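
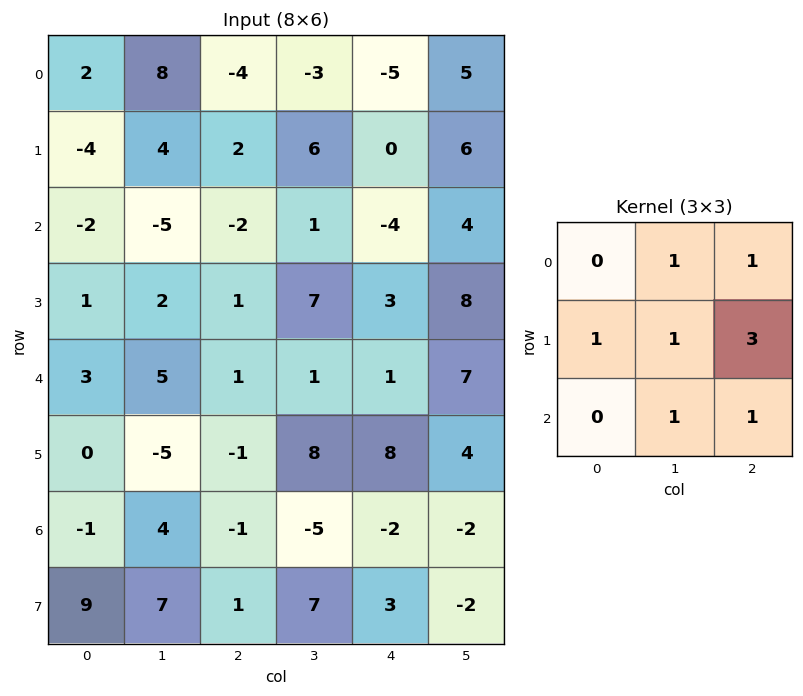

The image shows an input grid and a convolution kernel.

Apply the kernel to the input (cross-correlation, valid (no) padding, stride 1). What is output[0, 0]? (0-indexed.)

The receptive field on the input at this output position is [2 8 -4 / -4 4 2 / -2 -5 -2]. Elementwise product with the kernel and sum: 8·1 + -4·1 + -4·1 + 4·1 + 2·3 + -5·1 + -2·1.

3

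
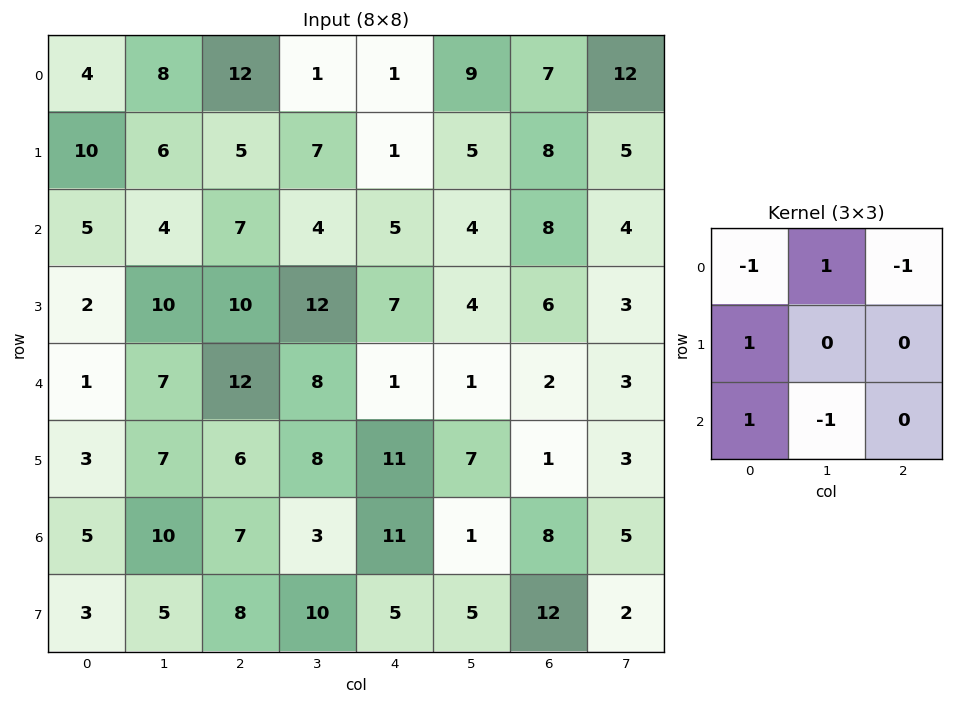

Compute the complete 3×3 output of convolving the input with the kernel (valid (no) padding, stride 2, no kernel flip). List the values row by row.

Output[0,0]: The receptive field on the input at this output position is [4 8 12 / 10 6 5 / 5 4 7]. Elementwise product with the kernel and sum: 4·-1 + 8·1 + 12·-1 + 10·1 + 5·1 + 4·-1.

3 -4 3
-12 6 -2
-8 5 19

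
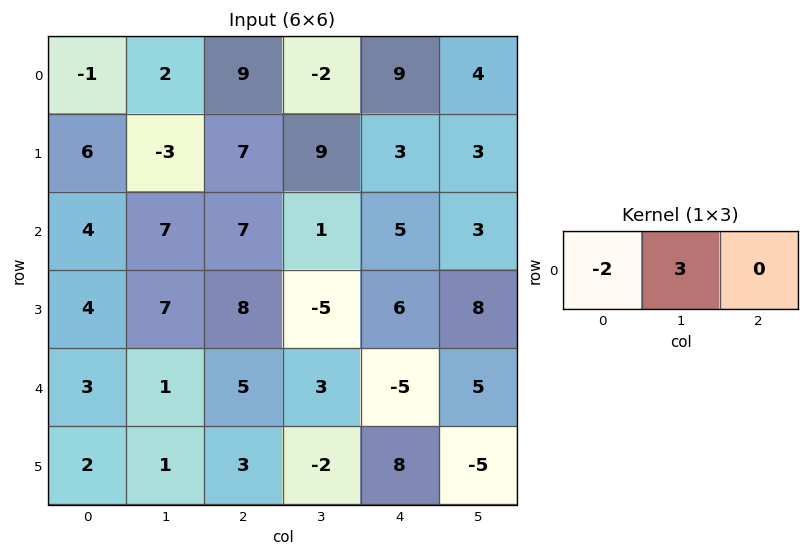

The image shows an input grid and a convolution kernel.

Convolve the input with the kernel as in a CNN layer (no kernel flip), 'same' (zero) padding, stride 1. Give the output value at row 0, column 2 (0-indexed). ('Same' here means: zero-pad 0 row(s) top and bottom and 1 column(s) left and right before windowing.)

The receptive field on the zero-padded input at this output position is [2 9 -2]. Elementwise product with the kernel and sum: 2·-2 + 9·3.

23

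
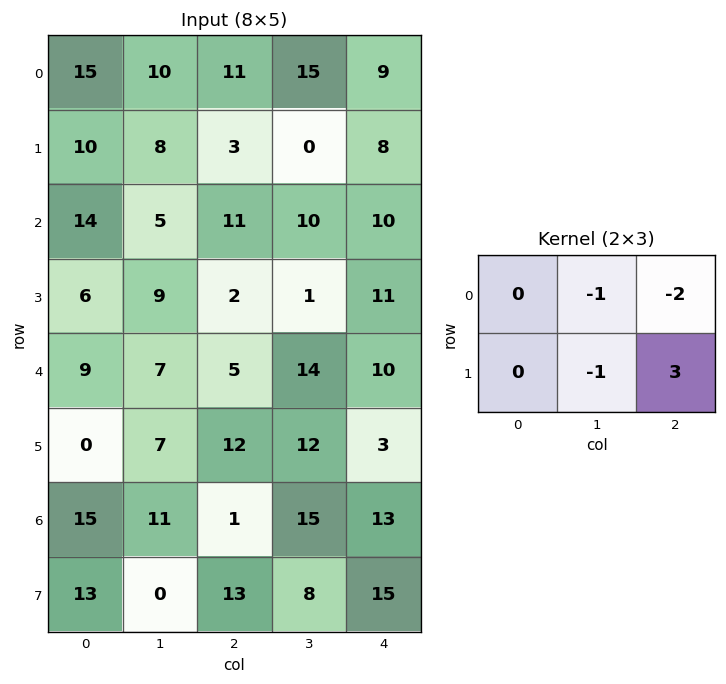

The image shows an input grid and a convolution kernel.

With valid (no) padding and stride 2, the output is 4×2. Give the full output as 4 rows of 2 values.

Output[0,0]: The receptive field on the input at this output position is [15 10 11 / 10 8 3]. Elementwise product with the kernel and sum: 10·-1 + 11·-2 + 8·-1 + 3·3.
Output[0,1]: The receptive field on the input at this output position is [11 15 9 / 3 0 8]. Elementwise product with the kernel and sum: 15·-1 + 9·-2 + 0·-1 + 8·3.

-31 -9
-30 2
12 -37
26 -4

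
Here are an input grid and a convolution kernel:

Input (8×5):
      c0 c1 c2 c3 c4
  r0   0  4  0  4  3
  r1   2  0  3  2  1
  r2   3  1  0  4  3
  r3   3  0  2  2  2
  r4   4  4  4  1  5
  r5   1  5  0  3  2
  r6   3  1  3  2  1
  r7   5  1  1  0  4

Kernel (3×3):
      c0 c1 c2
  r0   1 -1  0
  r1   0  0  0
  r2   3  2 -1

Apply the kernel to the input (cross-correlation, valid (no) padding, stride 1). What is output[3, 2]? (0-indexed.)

The receptive field on the input at this output position is [2 2 2 / 4 1 5 / 0 3 2]. Elementwise product with the kernel and sum: 2·1 + 2·-1 + 0·3 + 3·2 + 2·-1.

4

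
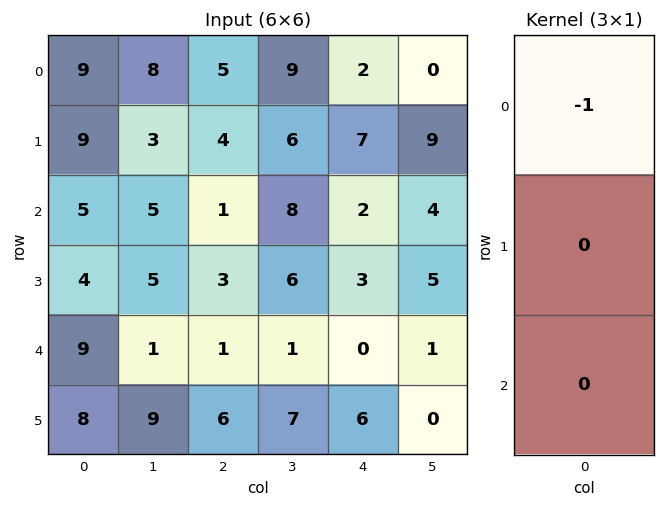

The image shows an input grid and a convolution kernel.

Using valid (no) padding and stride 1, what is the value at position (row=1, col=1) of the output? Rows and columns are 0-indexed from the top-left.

-3

The receptive field on the input at this output position is [3 / 5 / 5]. Elementwise product with the kernel and sum: 3·-1.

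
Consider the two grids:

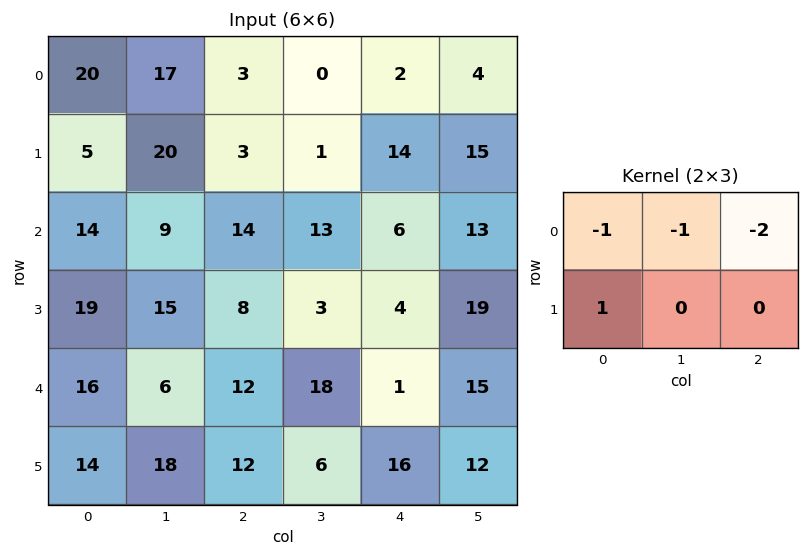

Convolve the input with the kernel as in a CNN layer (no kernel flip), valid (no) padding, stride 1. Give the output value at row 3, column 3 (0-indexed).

-27

The receptive field on the input at this output position is [3 4 19 / 18 1 15]. Elementwise product with the kernel and sum: 3·-1 + 4·-1 + 19·-2 + 18·1.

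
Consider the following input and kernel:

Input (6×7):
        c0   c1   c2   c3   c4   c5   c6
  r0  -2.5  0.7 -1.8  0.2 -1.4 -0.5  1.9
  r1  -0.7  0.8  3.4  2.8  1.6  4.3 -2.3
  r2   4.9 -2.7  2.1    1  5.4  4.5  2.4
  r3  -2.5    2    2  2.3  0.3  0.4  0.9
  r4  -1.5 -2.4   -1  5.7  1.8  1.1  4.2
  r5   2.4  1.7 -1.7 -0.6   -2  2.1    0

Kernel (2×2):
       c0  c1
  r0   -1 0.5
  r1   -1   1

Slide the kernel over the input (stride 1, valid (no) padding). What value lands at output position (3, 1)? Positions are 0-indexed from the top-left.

The receptive field on the input at this output position is [2 2 / -2.4 -1]. Elementwise product with the kernel and sum: 2·-1 + 2·0.5 + -2.4·-1 + -1·1.

0.4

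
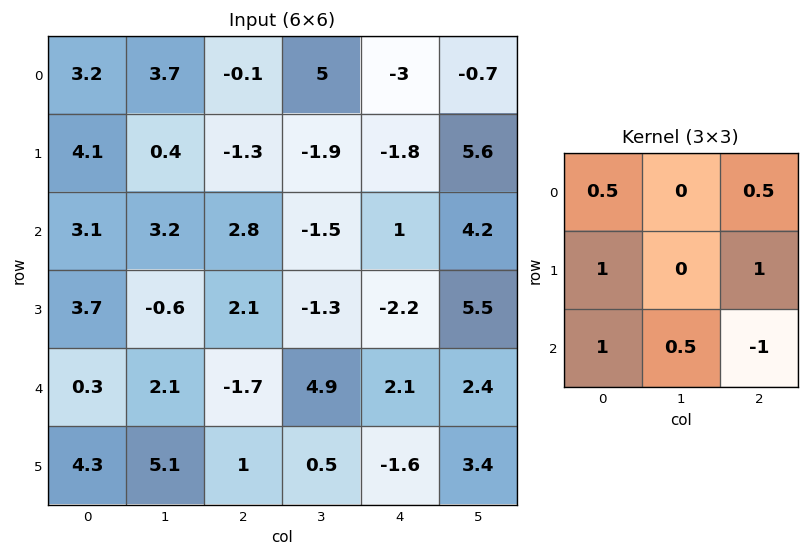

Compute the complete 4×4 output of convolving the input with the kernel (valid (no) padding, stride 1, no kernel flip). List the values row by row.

Output[0,0]: The receptive field on the input at this output position is [3.2 3.7 -0.1 / 4.1 0.4 -1.3 / 3.1 3.2 2.8]. Elementwise product with the kernel and sum: 3.2·0.5 + -0.1·0.5 + 4.1·1 + -1.3·1 + 3.1·1 + 3.2·0.5 + 2.8·-1.

6.25 8.95 -3.6 0.65
8.6 2.7 5.9 -3.35
11.8 -4.7 0.45 9.1
7.35 11.15 3.2 5.7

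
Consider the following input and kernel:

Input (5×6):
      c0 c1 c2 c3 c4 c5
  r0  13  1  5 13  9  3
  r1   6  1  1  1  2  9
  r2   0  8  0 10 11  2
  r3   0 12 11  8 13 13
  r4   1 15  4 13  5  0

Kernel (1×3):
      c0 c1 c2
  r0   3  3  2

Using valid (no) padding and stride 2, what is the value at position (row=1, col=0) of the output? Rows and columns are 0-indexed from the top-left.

24

The receptive field on the input at this output position is [0 8 0]. Elementwise product with the kernel and sum: 0·3 + 8·3 + 0·2.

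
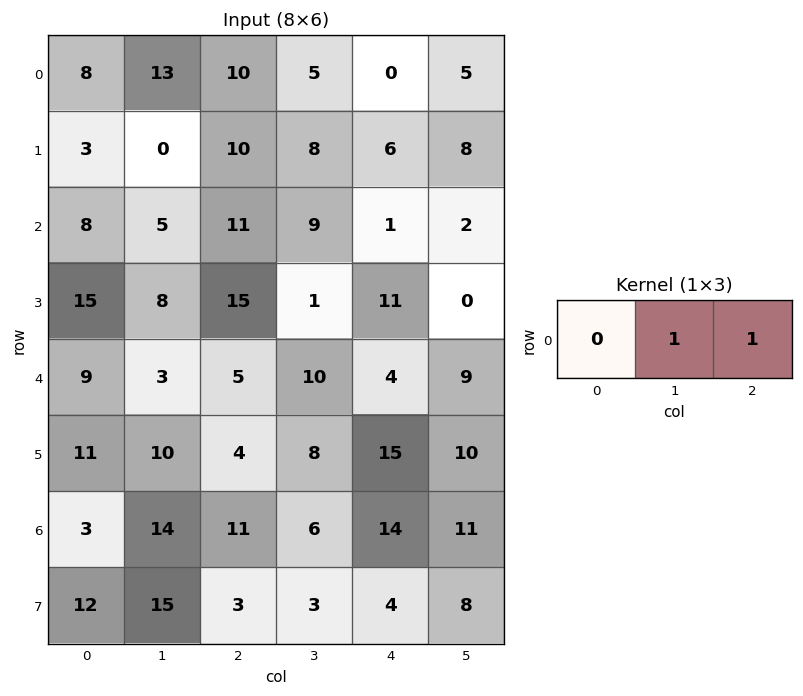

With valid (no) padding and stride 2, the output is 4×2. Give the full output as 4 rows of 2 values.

Output[0,0]: The receptive field on the input at this output position is [8 13 10]. Elementwise product with the kernel and sum: 13·1 + 10·1.

23 5
16 10
8 14
25 20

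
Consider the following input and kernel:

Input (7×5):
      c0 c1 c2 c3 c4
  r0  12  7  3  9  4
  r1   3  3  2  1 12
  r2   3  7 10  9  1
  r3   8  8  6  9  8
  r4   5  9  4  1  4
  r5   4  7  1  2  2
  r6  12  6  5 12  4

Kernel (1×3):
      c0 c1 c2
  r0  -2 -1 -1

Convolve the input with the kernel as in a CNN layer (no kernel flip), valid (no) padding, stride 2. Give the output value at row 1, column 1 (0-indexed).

-30

The receptive field on the input at this output position is [10 9 1]. Elementwise product with the kernel and sum: 10·-2 + 9·-1 + 1·-1.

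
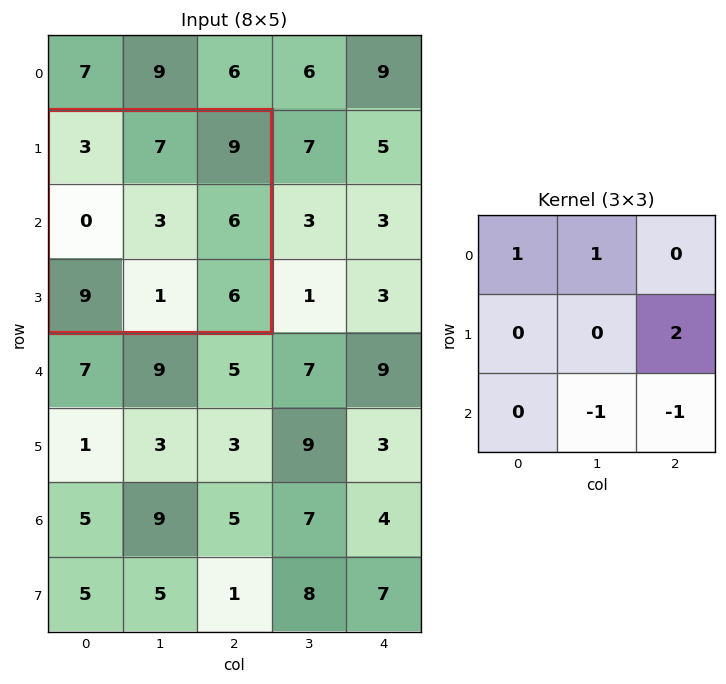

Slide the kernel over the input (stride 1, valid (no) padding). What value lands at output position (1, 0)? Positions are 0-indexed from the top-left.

The receptive field on the input at this output position is [3 7 9 / 0 3 6 / 9 1 6]. Elementwise product with the kernel and sum: 3·1 + 7·1 + 6·2 + 1·-1 + 6·-1.

15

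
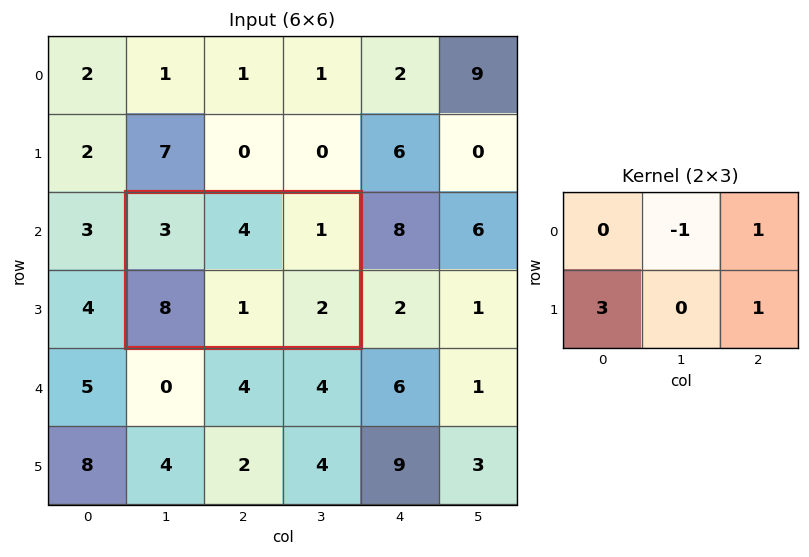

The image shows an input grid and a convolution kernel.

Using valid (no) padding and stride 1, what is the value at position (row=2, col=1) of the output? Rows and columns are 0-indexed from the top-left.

The receptive field on the input at this output position is [3 4 1 / 8 1 2]. Elementwise product with the kernel and sum: 4·-1 + 1·1 + 8·3 + 2·1.

23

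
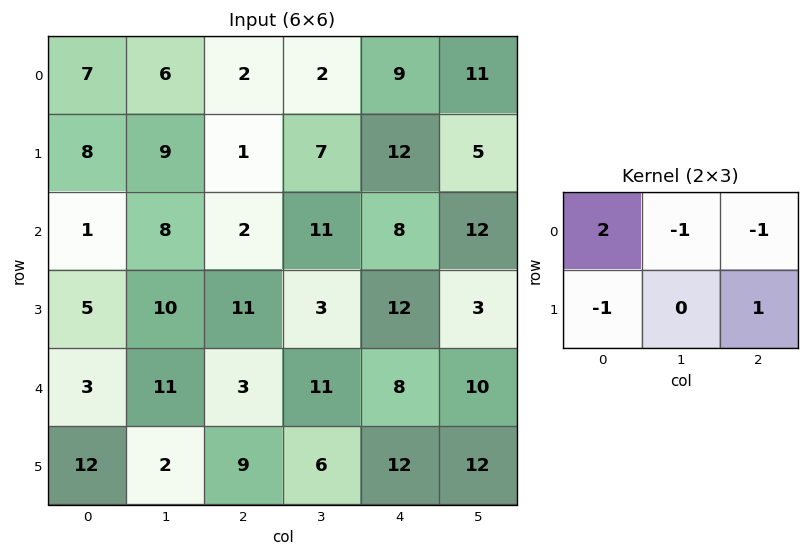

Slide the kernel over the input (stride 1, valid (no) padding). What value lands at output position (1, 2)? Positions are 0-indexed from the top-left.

-11

The receptive field on the input at this output position is [1 7 12 / 2 11 8]. Elementwise product with the kernel and sum: 1·2 + 7·-1 + 12·-1 + 2·-1 + 8·1.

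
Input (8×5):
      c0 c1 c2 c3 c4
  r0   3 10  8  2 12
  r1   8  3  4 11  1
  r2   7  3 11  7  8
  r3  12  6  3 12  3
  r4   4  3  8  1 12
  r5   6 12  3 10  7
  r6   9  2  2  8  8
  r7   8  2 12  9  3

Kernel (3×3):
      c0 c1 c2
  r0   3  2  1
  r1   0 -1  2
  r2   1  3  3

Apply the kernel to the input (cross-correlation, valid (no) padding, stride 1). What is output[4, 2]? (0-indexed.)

The receptive field on the input at this output position is [8 1 12 / 3 10 7 / 2 8 8]. Elementwise product with the kernel and sum: 8·3 + 1·2 + 12·1 + 10·-1 + 7·2 + 2·1 + 8·3 + 8·3.

92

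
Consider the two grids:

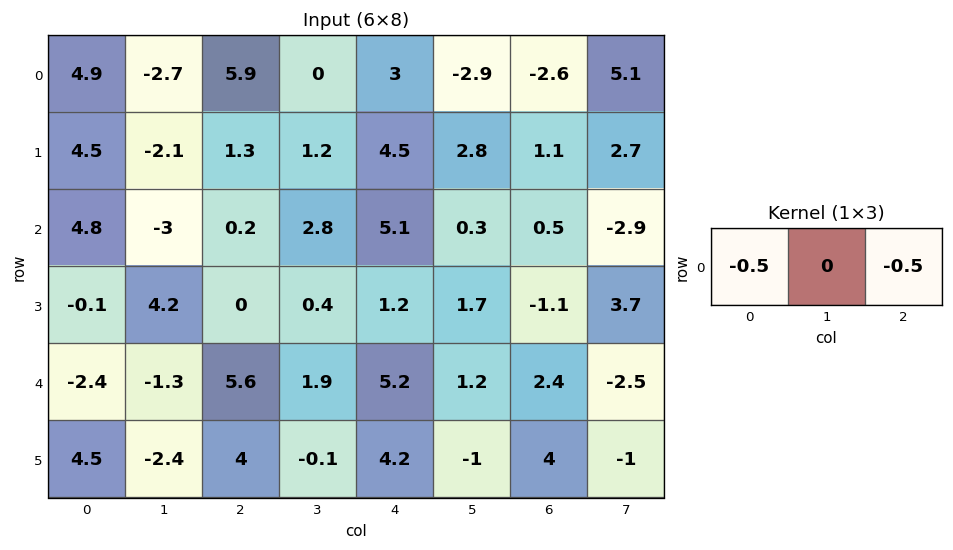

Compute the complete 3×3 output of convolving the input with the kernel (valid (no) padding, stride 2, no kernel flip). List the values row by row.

-5.4 -4.45 -0.2
-2.5 -2.65 -2.8
-1.6 -5.4 -3.8

Output[0,0]: The receptive field on the input at this output position is [4.9 -2.7 5.9]. Elementwise product with the kernel and sum: 4.9·-0.5 + 5.9·-0.5.
Output[0,1]: The receptive field on the input at this output position is [5.9 0 3]. Elementwise product with the kernel and sum: 5.9·-0.5 + 3·-0.5.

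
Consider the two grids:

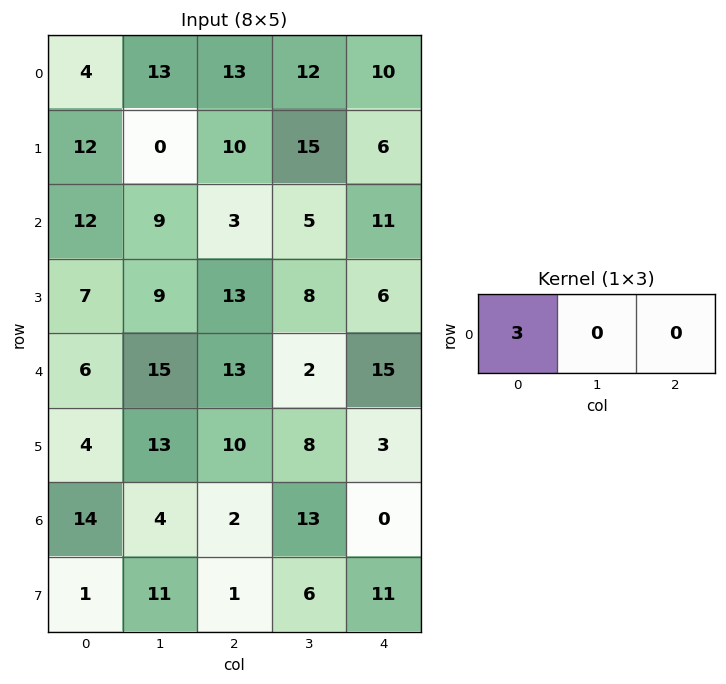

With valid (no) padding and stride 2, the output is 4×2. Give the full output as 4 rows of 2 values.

12 39
36 9
18 39
42 6

Output[0,0]: The receptive field on the input at this output position is [4 13 13]. Elementwise product with the kernel and sum: 4·3.
Output[0,1]: The receptive field on the input at this output position is [13 12 10]. Elementwise product with the kernel and sum: 13·3.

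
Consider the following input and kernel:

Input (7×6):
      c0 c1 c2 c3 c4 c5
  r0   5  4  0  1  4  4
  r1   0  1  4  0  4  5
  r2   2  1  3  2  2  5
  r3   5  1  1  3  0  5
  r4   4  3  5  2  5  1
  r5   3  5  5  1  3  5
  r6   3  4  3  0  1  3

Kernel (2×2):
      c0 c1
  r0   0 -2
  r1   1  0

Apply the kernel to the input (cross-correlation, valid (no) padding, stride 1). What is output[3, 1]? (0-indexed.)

The receptive field on the input at this output position is [1 1 / 3 5]. Elementwise product with the kernel and sum: 1·-2 + 3·1.

1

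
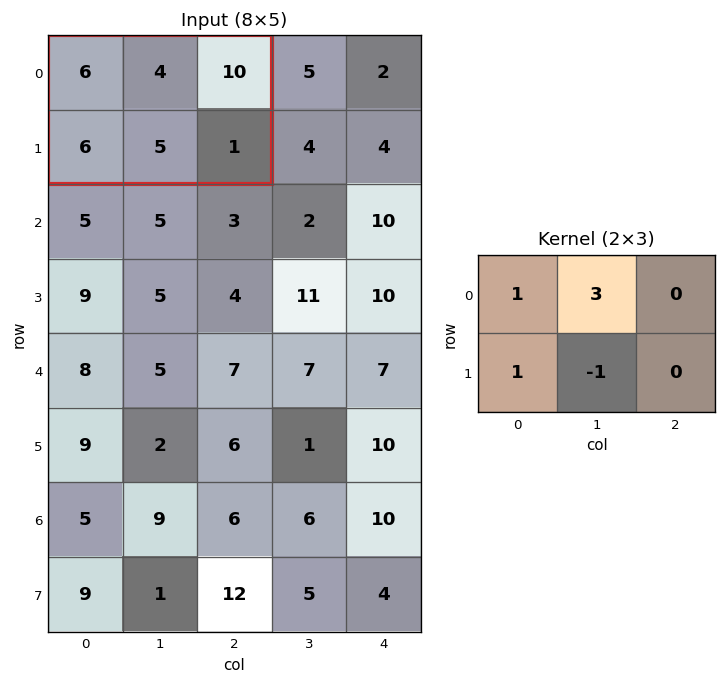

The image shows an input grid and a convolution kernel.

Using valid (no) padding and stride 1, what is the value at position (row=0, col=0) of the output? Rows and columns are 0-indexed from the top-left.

The receptive field on the input at this output position is [6 4 10 / 6 5 1]. Elementwise product with the kernel and sum: 6·1 + 4·3 + 6·1 + 5·-1.

19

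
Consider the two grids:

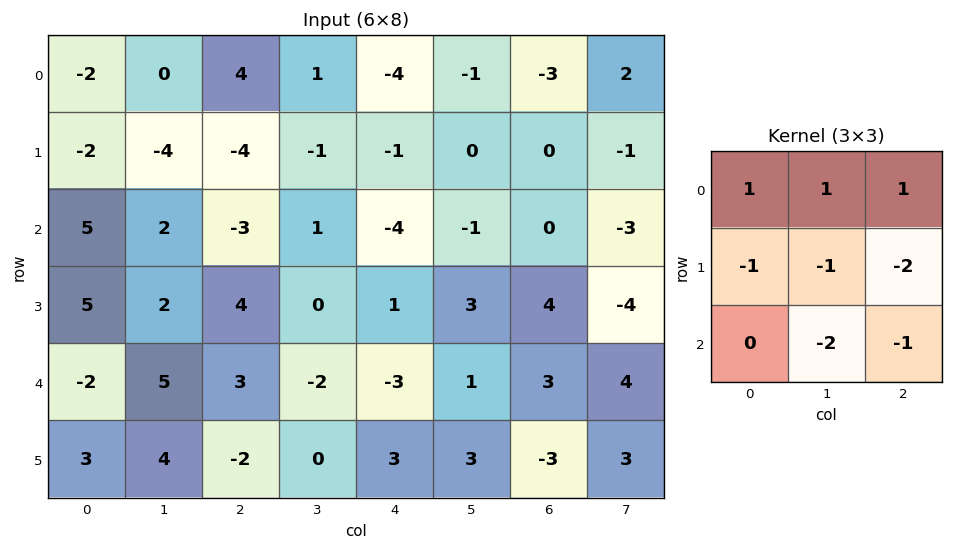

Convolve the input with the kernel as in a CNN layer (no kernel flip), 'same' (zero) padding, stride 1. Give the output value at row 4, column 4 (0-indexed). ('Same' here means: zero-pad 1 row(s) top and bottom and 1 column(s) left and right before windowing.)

-2

The receptive field on the zero-padded input at this output position is [0 1 3 / -2 -3 1 / 0 3 3]. Elementwise product with the kernel and sum: 0·1 + 1·1 + 3·1 + -2·-1 + -3·-1 + 1·-2 + 3·-2 + 3·-1.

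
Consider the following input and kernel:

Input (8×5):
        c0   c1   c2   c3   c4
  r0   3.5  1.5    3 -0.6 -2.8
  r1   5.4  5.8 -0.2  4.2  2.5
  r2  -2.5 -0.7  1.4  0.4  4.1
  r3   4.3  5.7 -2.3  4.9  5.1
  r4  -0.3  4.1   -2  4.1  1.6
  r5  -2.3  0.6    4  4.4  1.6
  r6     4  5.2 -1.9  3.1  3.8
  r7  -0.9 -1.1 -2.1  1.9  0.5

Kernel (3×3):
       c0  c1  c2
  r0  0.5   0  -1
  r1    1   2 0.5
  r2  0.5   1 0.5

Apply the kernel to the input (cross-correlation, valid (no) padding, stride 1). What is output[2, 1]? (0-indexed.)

The receptive field on the input at this output position is [-0.7 1.4 0.4 / 5.7 -2.3 4.9 / 4.1 -2 4.1]. Elementwise product with the kernel and sum: -0.7·0.5 + 0.4·-1 + 5.7·1 + -2.3·2 + 4.9·0.5 + 4.1·0.5 + -2·1 + 4.1·0.5.

4.9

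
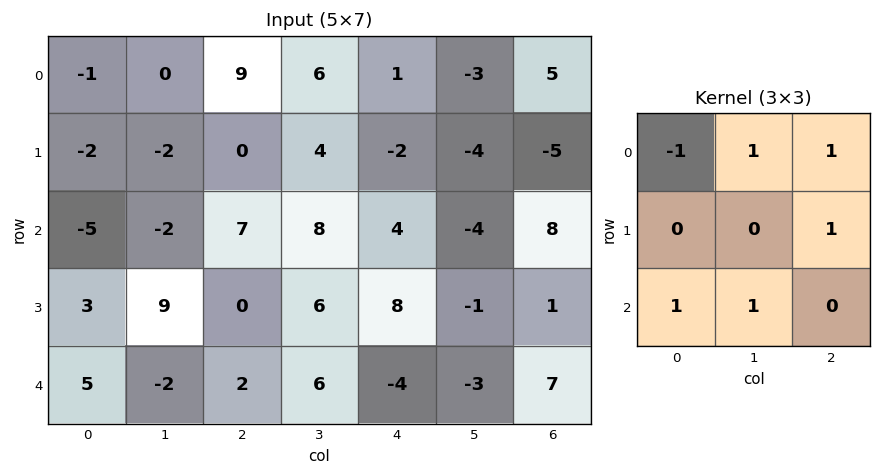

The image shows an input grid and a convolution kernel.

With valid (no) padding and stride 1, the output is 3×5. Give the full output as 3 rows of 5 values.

Output[0,0]: The receptive field on the input at this output position is [-1 0 9 / -2 -2 0 / -5 -2 7]. Elementwise product with the kernel and sum: -1·-1 + 0·1 + 9·1 + 0·1 + -5·1 + -2·1.

3 24 11 0 -4
19 23 12 0 8
13 23 21 -7 -6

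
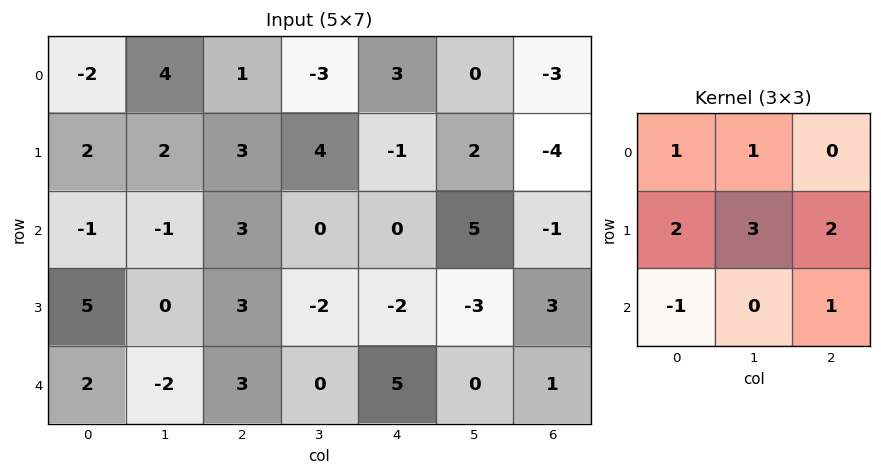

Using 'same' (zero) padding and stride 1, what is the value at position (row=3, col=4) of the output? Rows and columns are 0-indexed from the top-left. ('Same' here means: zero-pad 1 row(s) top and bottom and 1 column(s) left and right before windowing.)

-16

The receptive field on the zero-padded input at this output position is [0 0 5 / -2 -2 -3 / 0 5 0]. Elementwise product with the kernel and sum: 0·1 + 0·1 + -2·2 + -2·3 + -3·2 + 0·-1 + 0·1.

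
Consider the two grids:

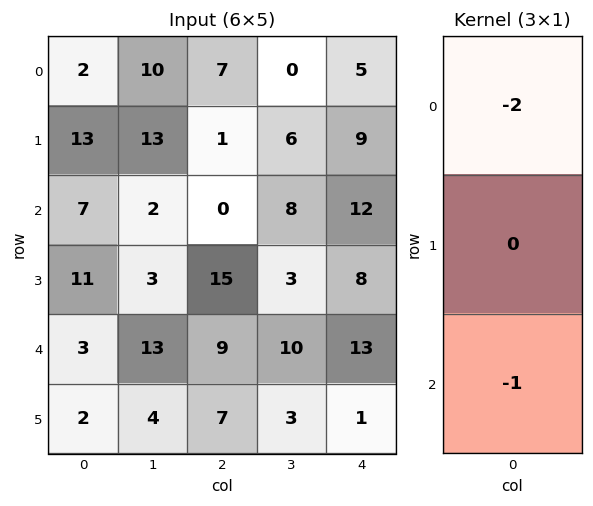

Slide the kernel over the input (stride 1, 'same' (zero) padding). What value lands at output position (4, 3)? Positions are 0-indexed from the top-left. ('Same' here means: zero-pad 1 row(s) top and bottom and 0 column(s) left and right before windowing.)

The receptive field on the zero-padded input at this output position is [3 / 10 / 3]. Elementwise product with the kernel and sum: 3·-2 + 3·-1.

-9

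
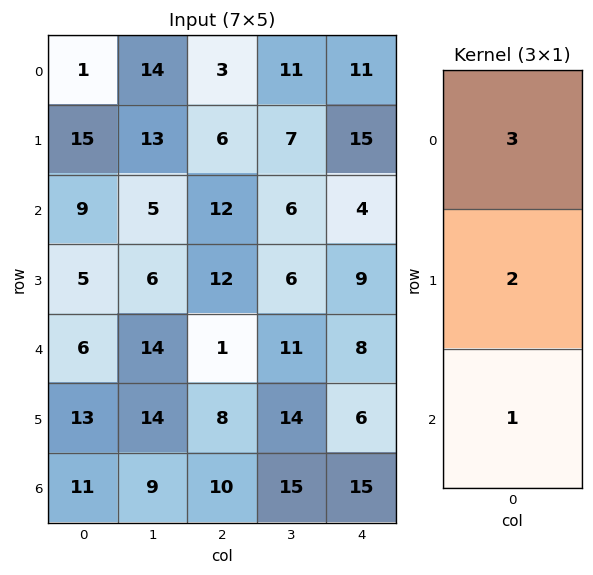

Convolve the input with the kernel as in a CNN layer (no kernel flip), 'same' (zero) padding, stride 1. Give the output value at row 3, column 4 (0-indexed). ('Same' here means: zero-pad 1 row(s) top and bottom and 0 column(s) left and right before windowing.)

The receptive field on the zero-padded input at this output position is [4 / 9 / 8]. Elementwise product with the kernel and sum: 4·3 + 9·2 + 8·1.

38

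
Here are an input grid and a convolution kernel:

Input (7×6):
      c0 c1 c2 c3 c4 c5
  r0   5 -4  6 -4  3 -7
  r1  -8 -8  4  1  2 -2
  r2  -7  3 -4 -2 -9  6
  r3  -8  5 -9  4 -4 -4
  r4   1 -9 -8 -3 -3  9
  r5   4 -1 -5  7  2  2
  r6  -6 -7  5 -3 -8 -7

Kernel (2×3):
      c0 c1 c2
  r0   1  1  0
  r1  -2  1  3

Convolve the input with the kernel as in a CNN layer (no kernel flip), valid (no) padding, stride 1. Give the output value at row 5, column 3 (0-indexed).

The receptive field on the input at this output position is [7 2 2 / -3 -8 -7]. Elementwise product with the kernel and sum: 7·1 + 2·1 + -3·-2 + -8·1 + -7·3.

-14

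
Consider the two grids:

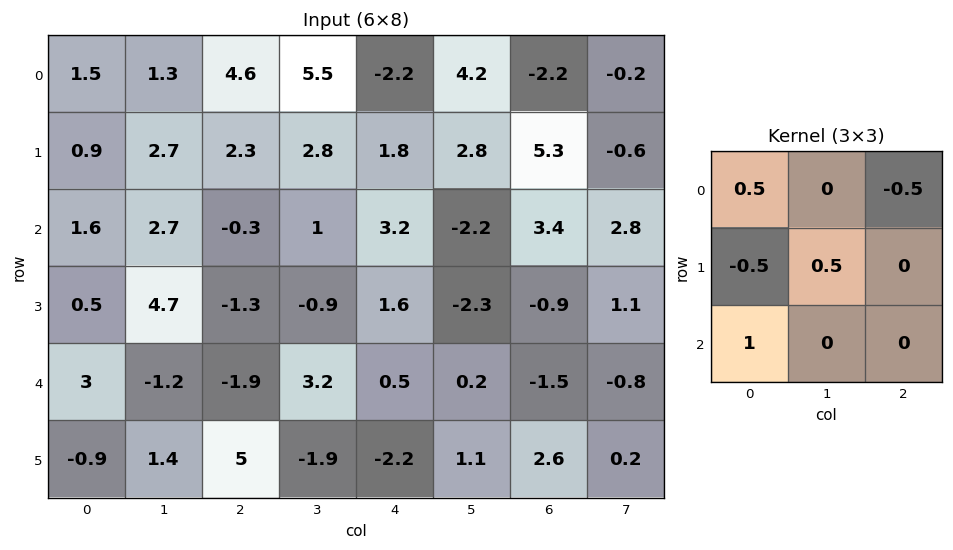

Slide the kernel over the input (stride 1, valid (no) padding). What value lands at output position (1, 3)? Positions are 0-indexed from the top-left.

0.2

The receptive field on the input at this output position is [2.8 1.8 2.8 / 1 3.2 -2.2 / -0.9 1.6 -2.3]. Elementwise product with the kernel and sum: 2.8·0.5 + 2.8·-0.5 + 1·-0.5 + 3.2·0.5 + -0.9·1.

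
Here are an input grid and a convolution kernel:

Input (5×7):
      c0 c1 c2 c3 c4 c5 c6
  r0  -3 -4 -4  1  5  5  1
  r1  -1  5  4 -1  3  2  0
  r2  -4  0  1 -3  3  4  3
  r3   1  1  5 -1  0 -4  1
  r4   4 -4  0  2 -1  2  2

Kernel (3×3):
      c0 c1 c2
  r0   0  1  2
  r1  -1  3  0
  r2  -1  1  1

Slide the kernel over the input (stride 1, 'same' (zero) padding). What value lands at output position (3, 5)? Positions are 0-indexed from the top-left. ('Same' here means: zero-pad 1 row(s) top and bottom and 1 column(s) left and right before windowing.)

The receptive field on the zero-padded input at this output position is [3 4 3 / 0 -4 1 / -1 2 2]. Elementwise product with the kernel and sum: 4·1 + 3·2 + 0·-1 + -4·3 + -1·-1 + 2·1 + 2·1.

3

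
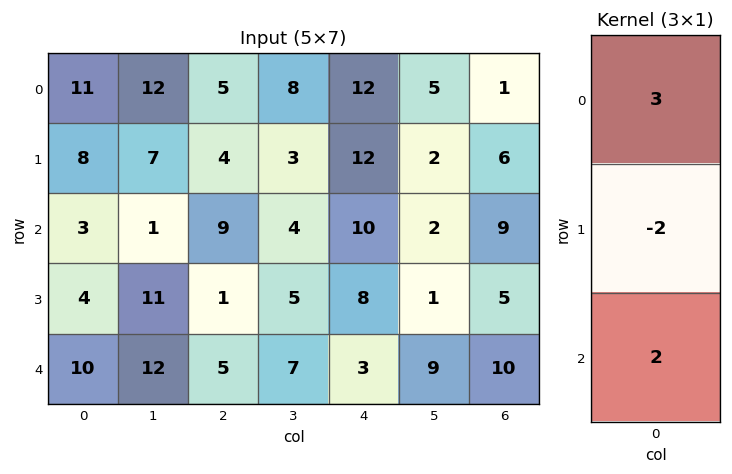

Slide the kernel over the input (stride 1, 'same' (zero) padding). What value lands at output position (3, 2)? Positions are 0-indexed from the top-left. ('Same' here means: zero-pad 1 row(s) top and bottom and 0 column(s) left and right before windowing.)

The receptive field on the zero-padded input at this output position is [9 / 1 / 5]. Elementwise product with the kernel and sum: 9·3 + 1·-2 + 5·2.

35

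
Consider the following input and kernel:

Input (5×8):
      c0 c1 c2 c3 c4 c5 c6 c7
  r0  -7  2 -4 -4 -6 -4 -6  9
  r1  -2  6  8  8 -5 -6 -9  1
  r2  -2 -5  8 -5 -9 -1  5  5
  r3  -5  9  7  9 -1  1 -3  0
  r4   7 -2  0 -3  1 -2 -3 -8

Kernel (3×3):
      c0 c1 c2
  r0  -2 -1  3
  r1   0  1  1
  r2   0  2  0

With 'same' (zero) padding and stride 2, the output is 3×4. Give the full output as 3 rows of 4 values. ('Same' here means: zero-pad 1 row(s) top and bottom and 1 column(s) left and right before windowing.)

-9 8 -20 -15
3 21 -41 28
37 -1 -15 -10

Output[0,0]: The receptive field on the zero-padded input at this output position is [0 0 0 / 0 -7 2 / 0 -2 6]. Elementwise product with the kernel and sum: 0·-2 + 0·-1 + 0·3 + -7·1 + 2·1 + -2·2.
Output[0,1]: The receptive field on the zero-padded input at this output position is [0 0 0 / 2 -4 -4 / 6 8 8]. Elementwise product with the kernel and sum: 0·-2 + 0·-1 + 0·3 + -4·1 + -4·1 + 8·2.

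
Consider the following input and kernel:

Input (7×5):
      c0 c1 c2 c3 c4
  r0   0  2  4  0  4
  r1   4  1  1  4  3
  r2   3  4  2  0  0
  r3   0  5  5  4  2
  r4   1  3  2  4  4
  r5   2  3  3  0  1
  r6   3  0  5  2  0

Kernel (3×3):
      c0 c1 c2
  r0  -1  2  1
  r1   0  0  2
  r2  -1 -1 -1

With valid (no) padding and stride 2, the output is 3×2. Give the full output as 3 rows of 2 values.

1 4
11 -8
5 5

Output[0,0]: The receptive field on the input at this output position is [0 2 4 / 4 1 1 / 3 4 2]. Elementwise product with the kernel and sum: 0·-1 + 2·2 + 4·1 + 1·2 + 3·-1 + 4·-1 + 2·-1.
Output[0,1]: The receptive field on the input at this output position is [4 0 4 / 1 4 3 / 2 0 0]. Elementwise product with the kernel and sum: 4·-1 + 0·2 + 4·1 + 3·2 + 2·-1 + 0·-1 + 0·-1.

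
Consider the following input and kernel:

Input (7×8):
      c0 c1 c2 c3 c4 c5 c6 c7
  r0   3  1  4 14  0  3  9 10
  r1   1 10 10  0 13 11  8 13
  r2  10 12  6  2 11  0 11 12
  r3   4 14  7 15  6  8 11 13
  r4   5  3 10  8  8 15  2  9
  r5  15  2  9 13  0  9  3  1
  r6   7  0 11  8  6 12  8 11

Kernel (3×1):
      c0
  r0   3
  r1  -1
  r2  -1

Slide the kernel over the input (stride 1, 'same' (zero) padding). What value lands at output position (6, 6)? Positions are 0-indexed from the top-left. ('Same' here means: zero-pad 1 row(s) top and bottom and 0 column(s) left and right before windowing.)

1

The receptive field on the zero-padded input at this output position is [3 / 8 / 0]. Elementwise product with the kernel and sum: 3·3 + 8·-1 + 0·-1.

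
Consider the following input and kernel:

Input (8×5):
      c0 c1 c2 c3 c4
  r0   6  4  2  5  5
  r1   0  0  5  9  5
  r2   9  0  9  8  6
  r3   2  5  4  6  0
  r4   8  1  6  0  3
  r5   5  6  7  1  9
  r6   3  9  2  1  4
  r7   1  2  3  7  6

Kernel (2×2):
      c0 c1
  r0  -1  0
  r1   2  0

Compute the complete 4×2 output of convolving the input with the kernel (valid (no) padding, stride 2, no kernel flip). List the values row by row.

Output[0,0]: The receptive field on the input at this output position is [6 4 / 0 0]. Elementwise product with the kernel and sum: 6·-1 + 0·2.

-6 8
-5 -1
2 8
-1 4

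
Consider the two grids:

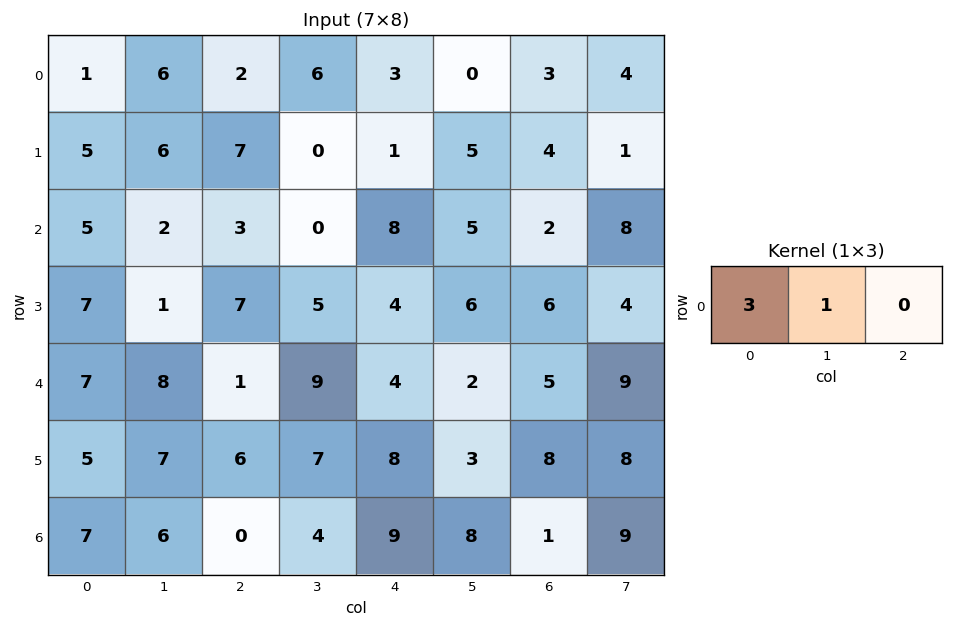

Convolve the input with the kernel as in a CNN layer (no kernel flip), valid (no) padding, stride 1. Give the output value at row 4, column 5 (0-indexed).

11

The receptive field on the input at this output position is [2 5 9]. Elementwise product with the kernel and sum: 2·3 + 5·1.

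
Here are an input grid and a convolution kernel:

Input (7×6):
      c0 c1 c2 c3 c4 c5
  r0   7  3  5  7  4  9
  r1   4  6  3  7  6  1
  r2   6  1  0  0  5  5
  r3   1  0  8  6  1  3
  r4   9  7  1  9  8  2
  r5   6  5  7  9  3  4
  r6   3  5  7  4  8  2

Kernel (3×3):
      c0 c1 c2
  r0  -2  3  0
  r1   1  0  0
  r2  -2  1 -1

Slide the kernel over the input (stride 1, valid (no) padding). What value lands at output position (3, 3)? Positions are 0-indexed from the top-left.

-19

The receptive field on the input at this output position is [6 1 3 / 9 8 2 / 9 3 4]. Elementwise product with the kernel and sum: 6·-2 + 1·3 + 9·1 + 9·-2 + 3·1 + 4·-1.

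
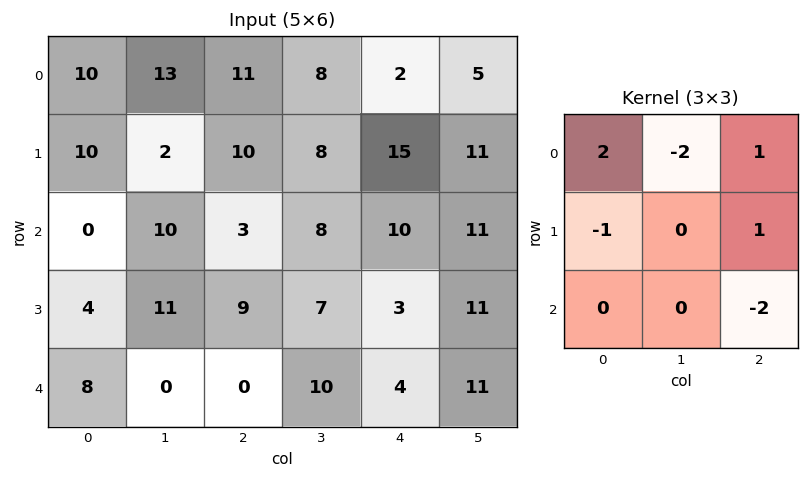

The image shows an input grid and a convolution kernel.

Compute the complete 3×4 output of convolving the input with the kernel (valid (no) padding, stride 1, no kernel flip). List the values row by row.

Output[0,0]: The receptive field on the input at this output position is [10 13 11 / 10 2 10 / 0 10 3]. Elementwise product with the kernel and sum: 10·2 + 13·-2 + 11·1 + 10·-1 + 10·1 + 3·-2.

-1 2 -7 -2
11 -24 20 -22
-12 -2 -14 -11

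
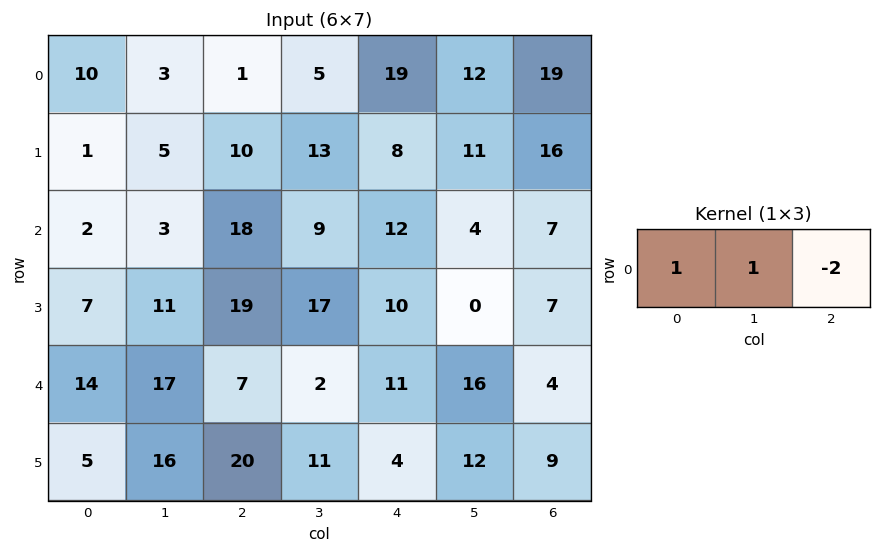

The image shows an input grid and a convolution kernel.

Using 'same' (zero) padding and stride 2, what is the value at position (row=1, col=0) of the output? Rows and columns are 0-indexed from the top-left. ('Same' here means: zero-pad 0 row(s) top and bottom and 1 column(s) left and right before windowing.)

The receptive field on the zero-padded input at this output position is [0 2 3]. Elementwise product with the kernel and sum: 0·1 + 2·1 + 3·-2.

-4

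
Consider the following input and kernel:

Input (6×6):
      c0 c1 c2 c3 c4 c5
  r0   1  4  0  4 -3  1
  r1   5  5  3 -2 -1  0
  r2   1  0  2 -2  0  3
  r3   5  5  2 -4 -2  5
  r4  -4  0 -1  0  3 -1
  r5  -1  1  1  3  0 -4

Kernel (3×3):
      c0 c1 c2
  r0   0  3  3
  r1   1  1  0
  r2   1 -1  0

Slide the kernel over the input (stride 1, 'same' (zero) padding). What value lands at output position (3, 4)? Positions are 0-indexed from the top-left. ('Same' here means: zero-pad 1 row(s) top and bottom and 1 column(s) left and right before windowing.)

The receptive field on the zero-padded input at this output position is [-2 0 3 / -4 -2 5 / 0 3 -1]. Elementwise product with the kernel and sum: 0·3 + 3·3 + -4·1 + -2·1 + 0·1 + 3·-1.

0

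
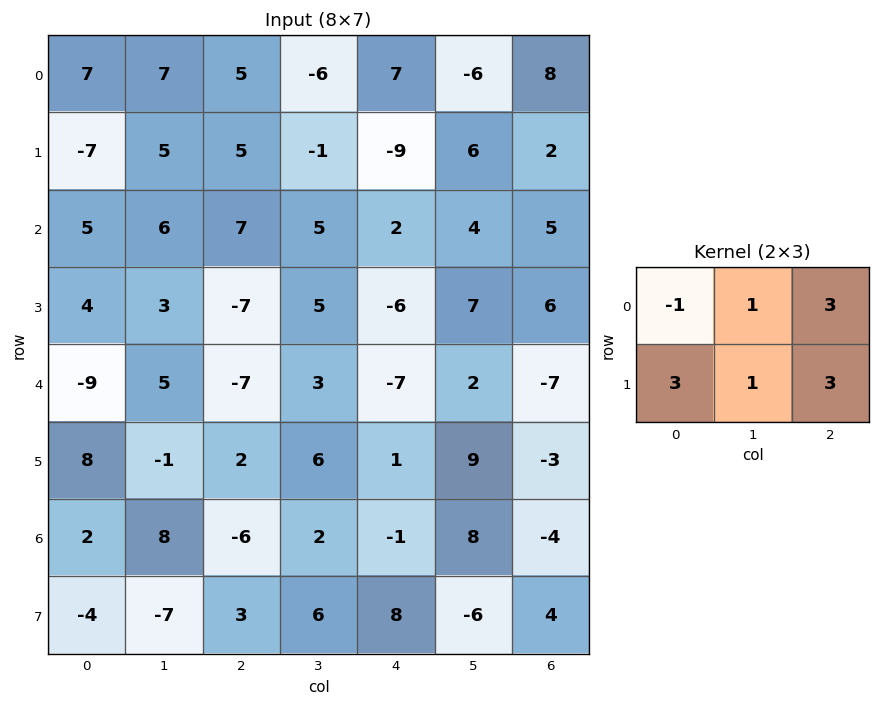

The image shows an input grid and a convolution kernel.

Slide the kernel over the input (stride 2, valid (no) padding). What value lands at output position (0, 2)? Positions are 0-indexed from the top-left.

-4

The receptive field on the input at this output position is [7 -6 8 / -9 6 2]. Elementwise product with the kernel and sum: 7·-1 + -6·1 + 8·3 + -9·3 + 6·1 + 2·3.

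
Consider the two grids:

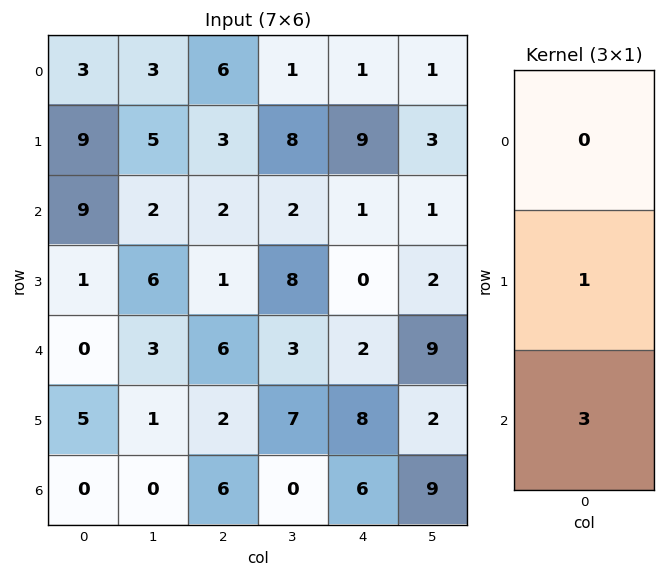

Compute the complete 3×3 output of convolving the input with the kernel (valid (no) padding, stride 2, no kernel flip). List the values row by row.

36 9 12
1 19 6
5 20 26

Output[0,0]: The receptive field on the input at this output position is [3 / 9 / 9]. Elementwise product with the kernel and sum: 9·1 + 9·3.
Output[0,1]: The receptive field on the input at this output position is [6 / 3 / 2]. Elementwise product with the kernel and sum: 3·1 + 2·3.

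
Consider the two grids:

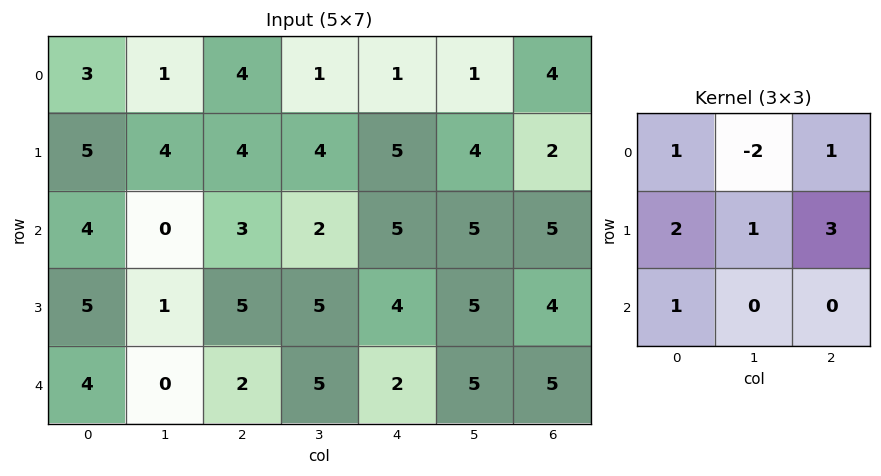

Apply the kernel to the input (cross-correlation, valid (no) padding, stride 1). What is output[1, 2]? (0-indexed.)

29

The receptive field on the input at this output position is [4 4 5 / 3 2 5 / 5 5 4]. Elementwise product with the kernel and sum: 4·1 + 4·-2 + 5·1 + 3·2 + 2·1 + 5·3 + 5·1.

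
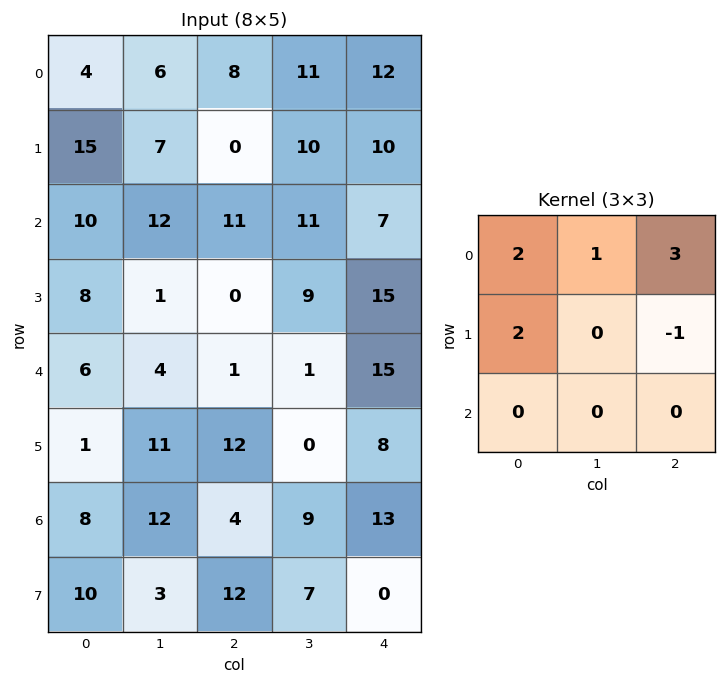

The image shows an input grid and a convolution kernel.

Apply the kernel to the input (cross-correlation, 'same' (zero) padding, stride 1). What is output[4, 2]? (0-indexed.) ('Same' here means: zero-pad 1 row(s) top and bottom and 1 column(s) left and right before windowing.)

36

The receptive field on the zero-padded input at this output position is [1 0 9 / 4 1 1 / 11 12 0]. Elementwise product with the kernel and sum: 1·2 + 0·1 + 9·3 + 4·2 + 1·-1.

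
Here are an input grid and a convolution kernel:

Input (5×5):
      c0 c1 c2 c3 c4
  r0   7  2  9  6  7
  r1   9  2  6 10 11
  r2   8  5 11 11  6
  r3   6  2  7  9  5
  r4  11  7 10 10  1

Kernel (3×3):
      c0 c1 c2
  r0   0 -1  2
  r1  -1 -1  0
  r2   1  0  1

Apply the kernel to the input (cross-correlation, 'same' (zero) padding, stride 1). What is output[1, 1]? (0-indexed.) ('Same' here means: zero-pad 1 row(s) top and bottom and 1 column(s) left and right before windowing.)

The receptive field on the zero-padded input at this output position is [7 2 9 / 9 2 6 / 8 5 11]. Elementwise product with the kernel and sum: 2·-1 + 9·2 + 9·-1 + 2·-1 + 8·1 + 11·1.

24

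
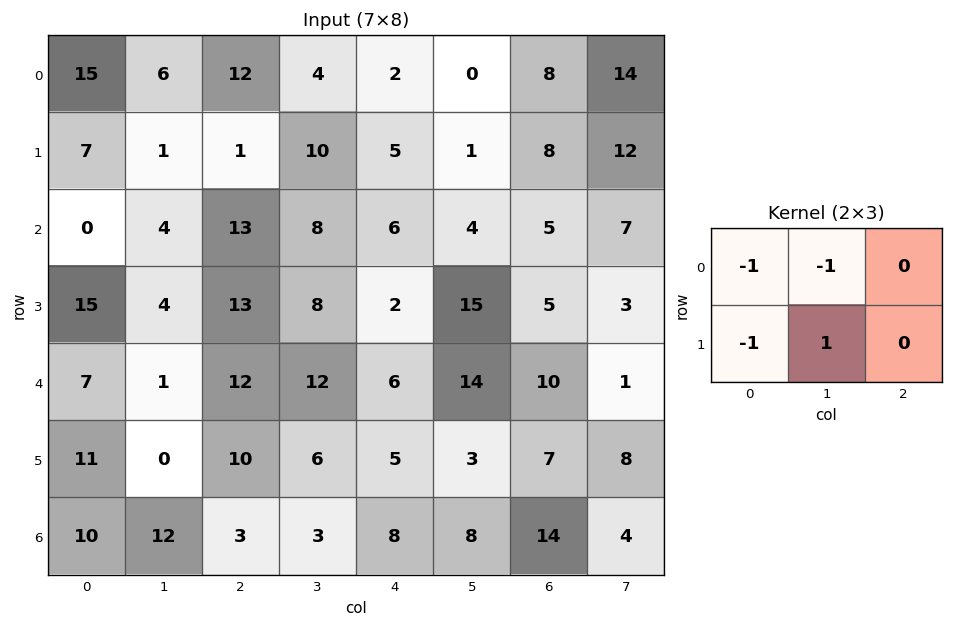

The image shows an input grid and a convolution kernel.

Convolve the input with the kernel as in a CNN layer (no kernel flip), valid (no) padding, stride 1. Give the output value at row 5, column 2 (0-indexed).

The receptive field on the input at this output position is [10 6 5 / 3 3 8]. Elementwise product with the kernel and sum: 10·-1 + 6·-1 + 3·-1 + 3·1.

-16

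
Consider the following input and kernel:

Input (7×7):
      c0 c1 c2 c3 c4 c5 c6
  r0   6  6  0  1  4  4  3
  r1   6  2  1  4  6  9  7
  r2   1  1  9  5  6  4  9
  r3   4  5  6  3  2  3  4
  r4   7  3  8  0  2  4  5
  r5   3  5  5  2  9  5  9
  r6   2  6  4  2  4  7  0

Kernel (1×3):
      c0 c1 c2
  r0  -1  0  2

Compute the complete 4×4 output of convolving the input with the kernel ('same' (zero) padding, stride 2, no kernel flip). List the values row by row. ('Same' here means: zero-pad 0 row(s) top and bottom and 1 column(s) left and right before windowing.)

12 -4 7 -4
2 9 3 -4
6 -3 8 -4
12 -2 12 -7

Output[0,0]: The receptive field on the zero-padded input at this output position is [0 6 6]. Elementwise product with the kernel and sum: 0·-1 + 6·2.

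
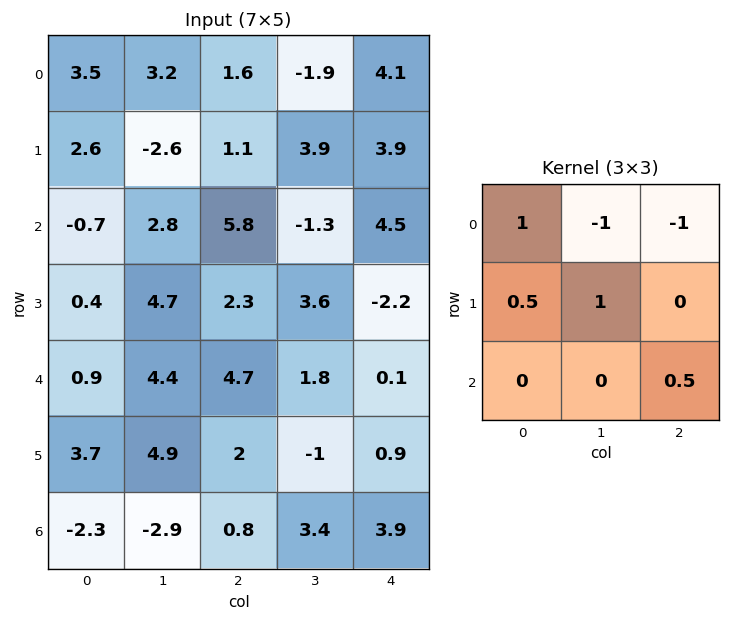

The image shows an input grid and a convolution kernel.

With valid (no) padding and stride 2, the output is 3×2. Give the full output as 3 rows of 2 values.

Output[0,0]: The receptive field on the input at this output position is [3.5 3.2 1.6 / 2.6 -2.6 1.1 / -0.7 2.8 5.8]. Elementwise product with the kernel and sum: 3.5·1 + 3.2·-1 + 1.6·-1 + 2.6·0.5 + -2.6·1 + 5.8·0.5.

0.3 6.1
-2.05 7.4
-1.05 4.75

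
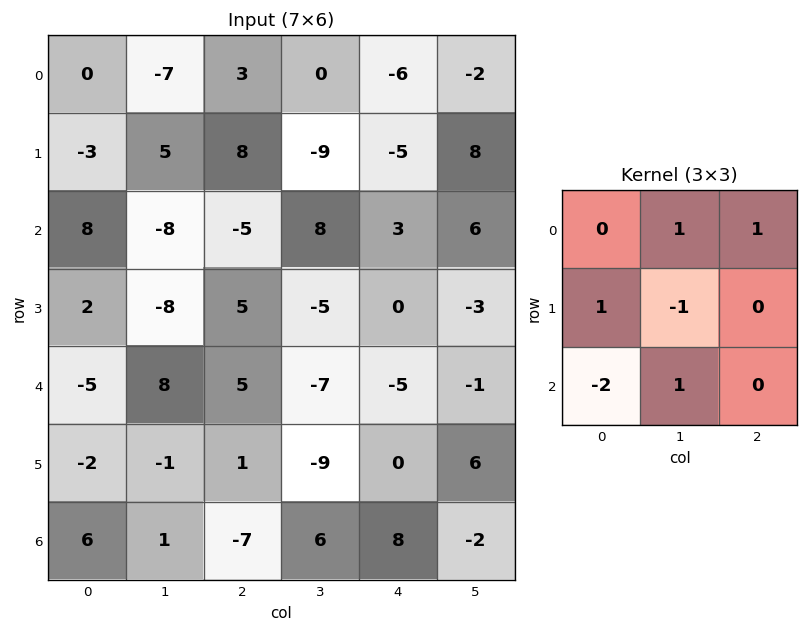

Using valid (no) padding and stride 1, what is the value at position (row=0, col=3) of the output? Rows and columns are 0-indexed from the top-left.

The receptive field on the input at this output position is [0 -6 -2 / -9 -5 8 / 8 3 6]. Elementwise product with the kernel and sum: -6·1 + -2·1 + -9·1 + -5·-1 + 8·-2 + 3·1.

-25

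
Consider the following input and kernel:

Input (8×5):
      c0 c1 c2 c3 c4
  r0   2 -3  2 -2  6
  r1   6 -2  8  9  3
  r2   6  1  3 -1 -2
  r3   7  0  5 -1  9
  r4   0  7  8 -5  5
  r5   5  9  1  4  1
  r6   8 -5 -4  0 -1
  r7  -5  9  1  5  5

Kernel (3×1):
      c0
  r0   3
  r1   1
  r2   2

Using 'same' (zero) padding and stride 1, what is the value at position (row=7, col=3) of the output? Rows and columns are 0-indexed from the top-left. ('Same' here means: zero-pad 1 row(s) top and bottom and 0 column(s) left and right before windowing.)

5

The receptive field on the zero-padded input at this output position is [0 / 5 / 0]. Elementwise product with the kernel and sum: 0·3 + 5·1 + 0·2.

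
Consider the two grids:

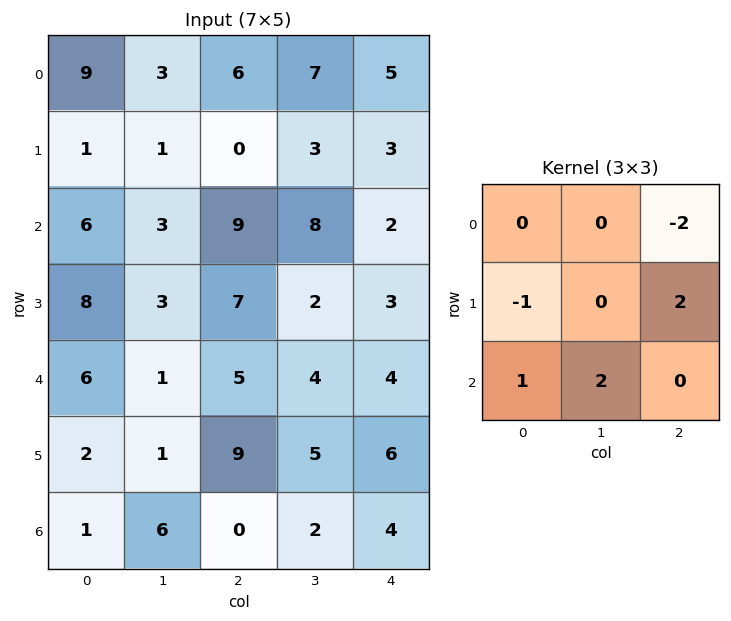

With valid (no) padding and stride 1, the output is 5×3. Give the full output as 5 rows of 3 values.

Output[0,0]: The receptive field on the input at this output position is [9 3 6 / 1 1 0 / 6 3 9]. Elementwise product with the kernel and sum: 6·-2 + 1·-1 + 0·2 + 6·1 + 3·2.
Output[0,1]: The receptive field on the input at this output position is [3 6 7 / 1 0 3 / 3 9 8]. Elementwise product with the kernel and sum: 7·-2 + 1·-1 + 3·2 + 3·1 + 9·2.

-1 12 21
26 24 0
-4 -4 8
-6 22 16
19 7 -1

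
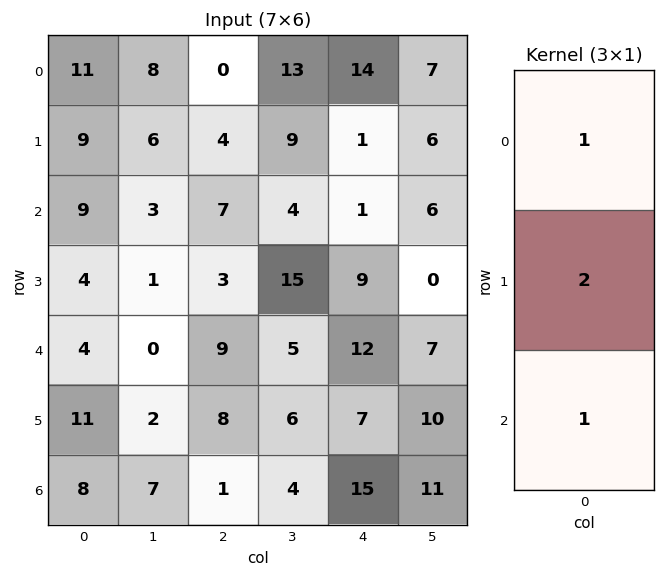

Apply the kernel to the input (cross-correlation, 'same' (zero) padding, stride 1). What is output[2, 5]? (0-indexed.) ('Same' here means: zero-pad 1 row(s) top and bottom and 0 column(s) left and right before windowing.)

The receptive field on the zero-padded input at this output position is [6 / 6 / 0]. Elementwise product with the kernel and sum: 6·1 + 6·2 + 0·1.

18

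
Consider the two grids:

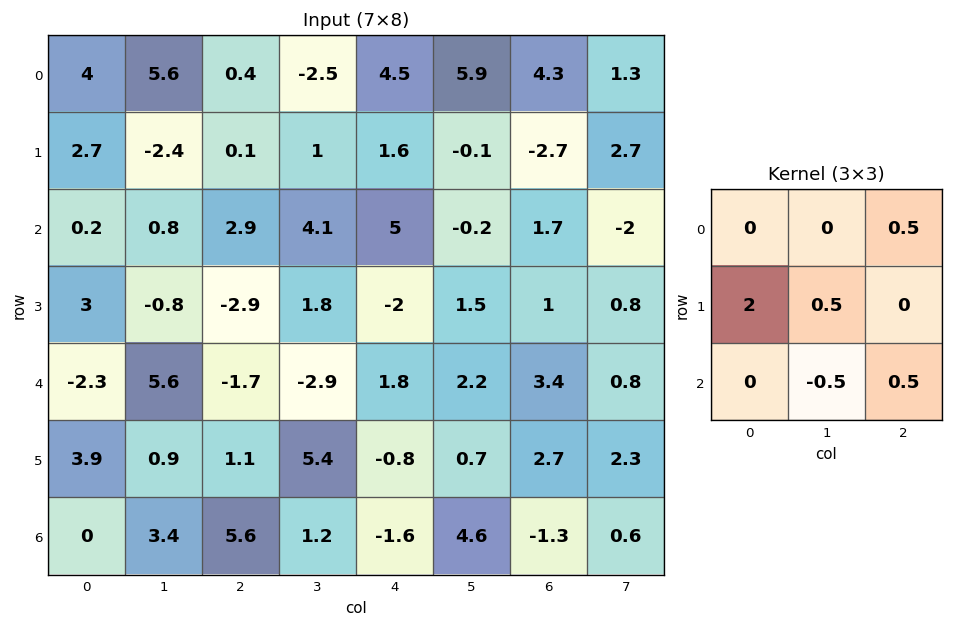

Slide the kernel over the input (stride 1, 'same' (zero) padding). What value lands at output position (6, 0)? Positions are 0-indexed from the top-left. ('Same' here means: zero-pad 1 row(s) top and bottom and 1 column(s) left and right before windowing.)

The receptive field on the zero-padded input at this output position is [0 3.9 0.9 / 0 0 3.4 / 0 0 0]. Elementwise product with the kernel and sum: 0.9·0.5 + 0·2 + 0·0.5 + 0·-0.5 + 0·0.5.

0.45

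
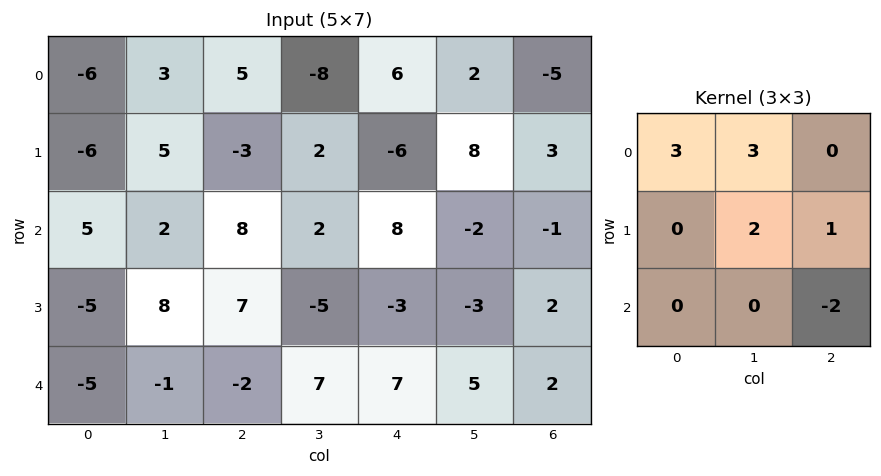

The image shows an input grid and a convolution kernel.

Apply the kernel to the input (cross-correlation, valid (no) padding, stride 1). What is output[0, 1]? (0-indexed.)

16

The receptive field on the input at this output position is [3 5 -8 / 5 -3 2 / 2 8 2]. Elementwise product with the kernel and sum: 3·3 + 5·3 + -3·2 + 2·1 + 2·-2.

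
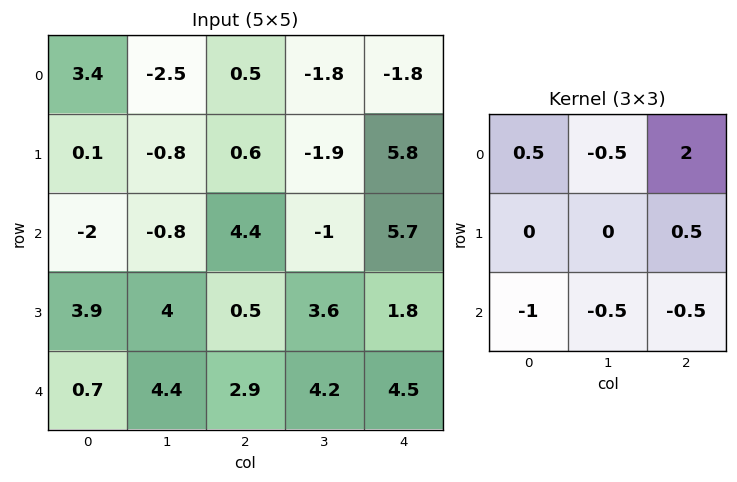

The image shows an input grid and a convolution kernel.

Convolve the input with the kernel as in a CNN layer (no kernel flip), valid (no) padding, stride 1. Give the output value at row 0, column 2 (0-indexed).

The receptive field on the input at this output position is [0.5 -1.8 -1.8 / 0.6 -1.9 5.8 / 4.4 -1 5.7]. Elementwise product with the kernel and sum: 0.5·0.5 + -1.8·-0.5 + -1.8·2 + 5.8·0.5 + 4.4·-1 + -1·-0.5 + 5.7·-0.5.

-6.3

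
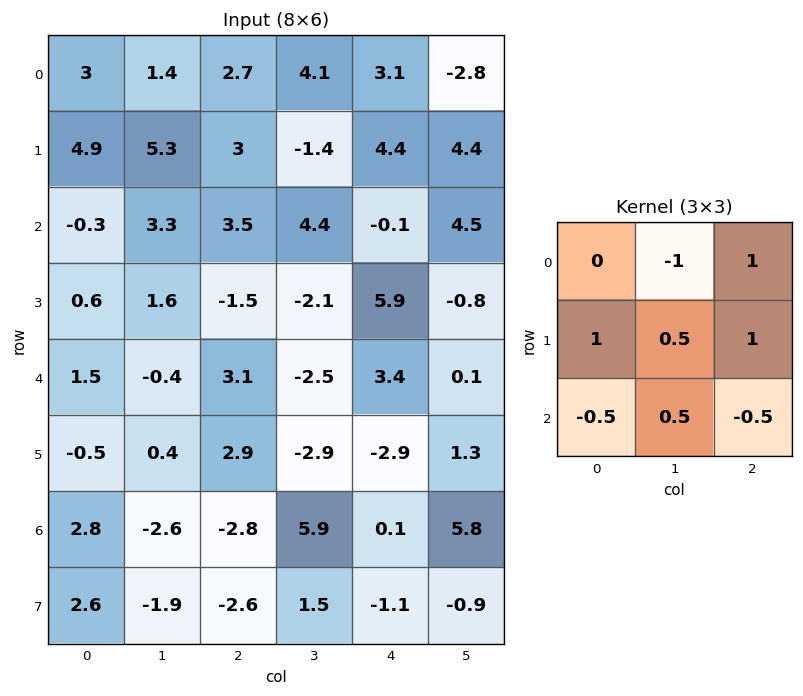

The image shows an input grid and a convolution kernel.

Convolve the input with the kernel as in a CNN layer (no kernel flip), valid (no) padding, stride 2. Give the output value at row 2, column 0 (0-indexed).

The receptive field on the input at this output position is [1.5 -0.4 3.1 / -0.5 0.4 2.9 / 2.8 -2.6 -2.8]. Elementwise product with the kernel and sum: -0.4·-1 + 3.1·1 + -0.5·1 + 0.4·0.5 + 2.9·1 + 2.8·-0.5 + -2.6·0.5 + -2.8·-0.5.

4.8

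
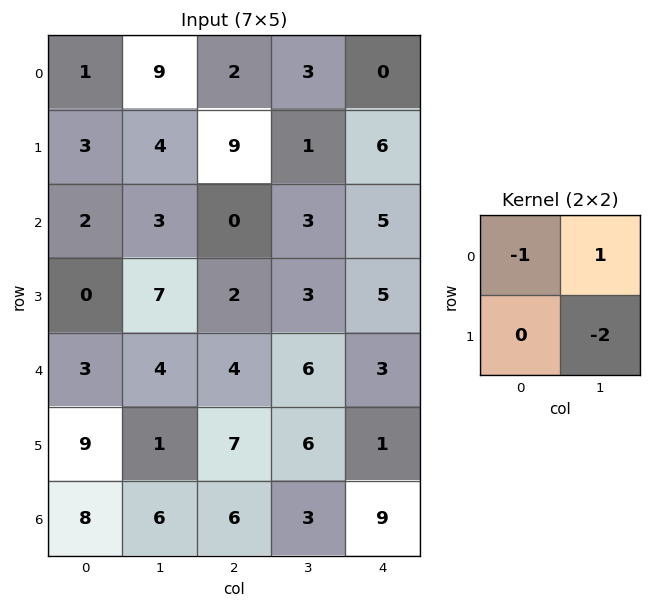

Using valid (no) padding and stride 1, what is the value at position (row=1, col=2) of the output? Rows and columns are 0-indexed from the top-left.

The receptive field on the input at this output position is [9 1 / 0 3]. Elementwise product with the kernel and sum: 9·-1 + 1·1 + 3·-2.

-14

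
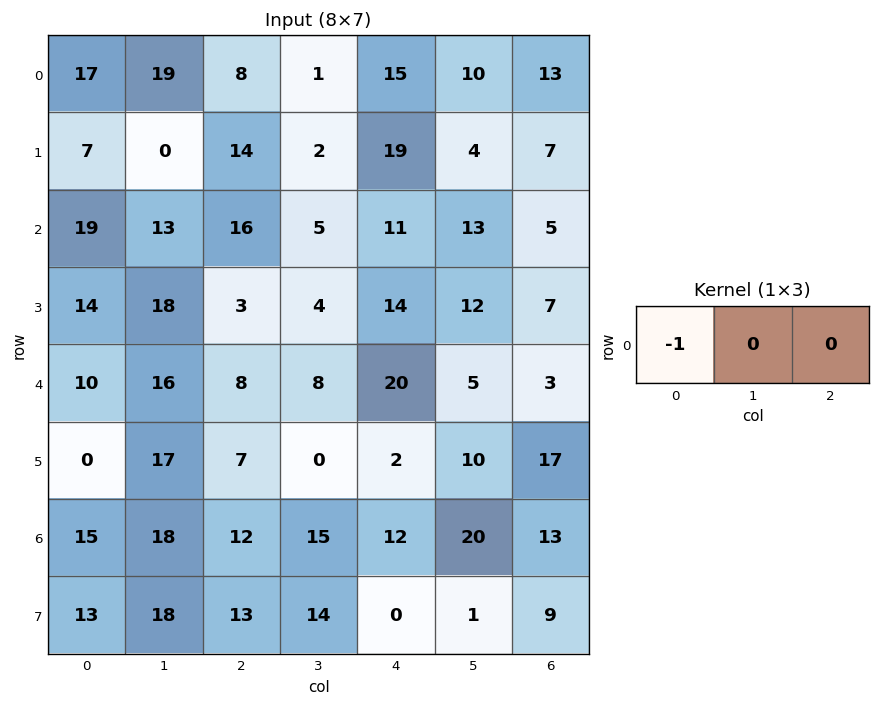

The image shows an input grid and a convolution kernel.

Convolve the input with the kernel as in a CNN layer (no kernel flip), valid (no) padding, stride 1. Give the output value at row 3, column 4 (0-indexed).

The receptive field on the input at this output position is [14 12 7]. Elementwise product with the kernel and sum: 14·-1.

-14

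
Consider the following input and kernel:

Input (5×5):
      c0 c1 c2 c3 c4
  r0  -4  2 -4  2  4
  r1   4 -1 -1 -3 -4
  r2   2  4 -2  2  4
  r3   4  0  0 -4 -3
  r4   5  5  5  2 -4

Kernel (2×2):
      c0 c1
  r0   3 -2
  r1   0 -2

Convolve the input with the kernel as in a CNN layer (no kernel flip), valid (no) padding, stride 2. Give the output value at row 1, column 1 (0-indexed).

The receptive field on the input at this output position is [-2 2 / 0 -4]. Elementwise product with the kernel and sum: -2·3 + 2·-2 + -4·-2.

-2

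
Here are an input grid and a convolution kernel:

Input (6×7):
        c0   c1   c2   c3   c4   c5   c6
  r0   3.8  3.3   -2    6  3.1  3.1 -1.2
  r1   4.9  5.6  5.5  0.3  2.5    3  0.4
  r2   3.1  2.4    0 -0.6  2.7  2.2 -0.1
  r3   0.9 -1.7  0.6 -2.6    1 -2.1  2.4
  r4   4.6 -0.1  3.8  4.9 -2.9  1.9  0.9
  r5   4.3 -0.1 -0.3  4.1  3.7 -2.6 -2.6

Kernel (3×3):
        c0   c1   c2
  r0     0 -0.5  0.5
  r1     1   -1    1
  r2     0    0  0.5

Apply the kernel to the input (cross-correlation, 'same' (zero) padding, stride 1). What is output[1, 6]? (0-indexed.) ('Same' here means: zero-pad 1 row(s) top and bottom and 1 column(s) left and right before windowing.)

The receptive field on the zero-padded input at this output position is [3.1 -1.2 0 / 3 0.4 0 / 2.2 -0.1 0]. Elementwise product with the kernel and sum: -1.2·-0.5 + 0·0.5 + 3·1 + 0.4·-1 + 0·1 + 0·0.5.

3.2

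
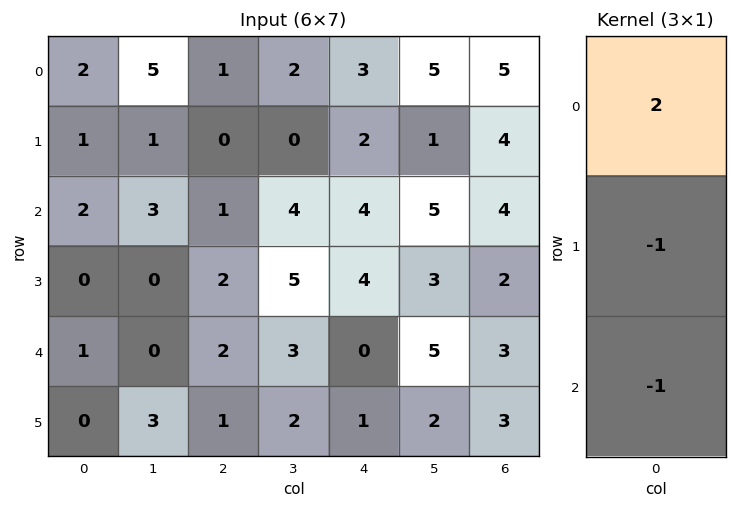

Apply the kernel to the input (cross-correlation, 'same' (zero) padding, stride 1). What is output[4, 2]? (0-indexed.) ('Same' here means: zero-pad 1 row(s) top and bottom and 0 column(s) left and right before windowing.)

The receptive field on the zero-padded input at this output position is [2 / 2 / 1]. Elementwise product with the kernel and sum: 2·2 + 2·-1 + 1·-1.

1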